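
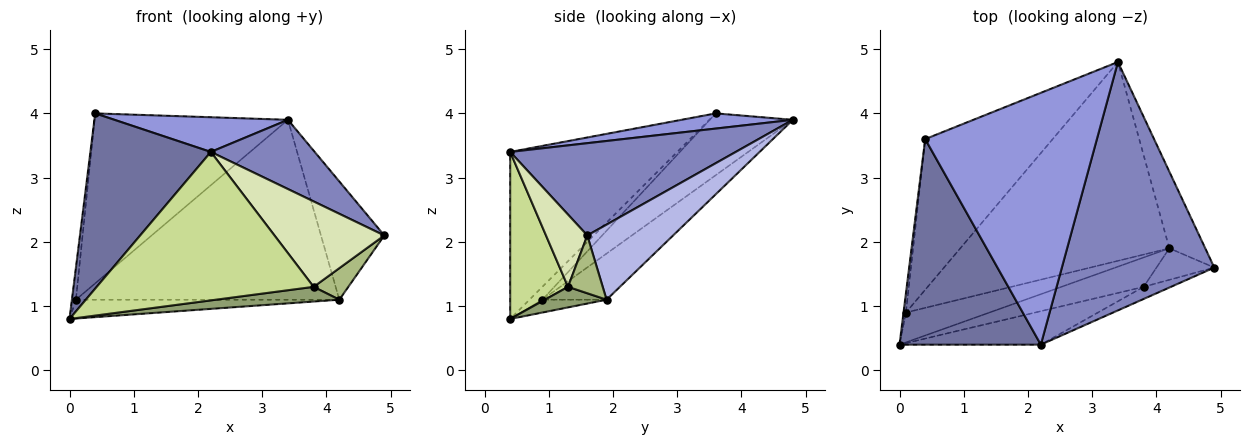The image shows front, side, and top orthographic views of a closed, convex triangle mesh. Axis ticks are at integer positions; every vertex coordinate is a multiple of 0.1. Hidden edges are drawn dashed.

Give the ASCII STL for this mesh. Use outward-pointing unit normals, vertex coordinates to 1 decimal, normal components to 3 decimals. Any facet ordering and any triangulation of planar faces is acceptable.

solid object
 facet normal -0.669 -0.482 0.566
  outer loop
   vertex 2.2 0.4 3.4
   vertex 0.4 3.6 4.0
   vertex 0.0 0.4 0.8
  endloop
 endfacet
 facet normal 0.504 -0.232 0.832
  outer loop
   vertex 2.2 0.4 3.4
   vertex 4.9 1.6 2.1
   vertex 3.4 4.8 3.9
  endloop
 endfacet
 facet normal 0.087 -0.136 0.987
  outer loop
   vertex 2.2 0.4 3.4
   vertex 3.4 4.8 3.9
   vertex 0.4 3.6 4.0
  endloop
 endfacet
 facet normal 0.751 0.554 -0.359
  outer loop
   vertex 4.2 1.9 1.1
   vertex 3.4 4.8 3.9
   vertex 4.9 1.6 2.1
  endloop
 endfacet
 facet normal 0.218 -0.436 -0.873
  outer loop
   vertex 3.8 1.3 1.3
   vertex 0.0 0.4 0.8
   vertex 4.2 1.9 1.1
  endloop
 endfacet
 facet normal 0.577 -0.577 -0.577
  outer loop
   vertex 3.8 1.3 1.3
   vertex 4.2 1.9 1.1
   vertex 4.9 1.6 2.1
  endloop
 endfacet
 facet normal 0.252 -0.944 -0.213
  outer loop
   vertex 3.8 1.3 1.3
   vertex 2.2 0.4 3.4
   vertex 0.0 0.4 0.8
  endloop
 endfacet
 facet normal 0.349 -0.928 -0.132
  outer loop
   vertex 3.8 1.3 1.3
   vertex 4.9 1.6 2.1
   vertex 2.2 0.4 3.4
  endloop
 endfacet
 facet normal -0.129 0.529 -0.839
  outer loop
   vertex 0.1 0.9 1.1
   vertex 4.2 1.9 1.1
   vertex 0.0 0.4 0.8
  endloop
 endfacet
 facet normal -0.161 0.662 -0.732
  outer loop
   vertex 0.1 0.9 1.1
   vertex 3.4 4.8 3.9
   vertex 4.2 1.9 1.1
  endloop
 endfacet
 facet normal -0.940 0.294 -0.176
  outer loop
   vertex 0.1 0.9 1.1
   vertex 0.0 0.4 0.8
   vertex 0.4 3.6 4.0
  endloop
 endfacet
 facet normal -0.306 0.712 -0.632
  outer loop
   vertex 0.1 0.9 1.1
   vertex 0.4 3.6 4.0
   vertex 3.4 4.8 3.9
  endloop
 endfacet
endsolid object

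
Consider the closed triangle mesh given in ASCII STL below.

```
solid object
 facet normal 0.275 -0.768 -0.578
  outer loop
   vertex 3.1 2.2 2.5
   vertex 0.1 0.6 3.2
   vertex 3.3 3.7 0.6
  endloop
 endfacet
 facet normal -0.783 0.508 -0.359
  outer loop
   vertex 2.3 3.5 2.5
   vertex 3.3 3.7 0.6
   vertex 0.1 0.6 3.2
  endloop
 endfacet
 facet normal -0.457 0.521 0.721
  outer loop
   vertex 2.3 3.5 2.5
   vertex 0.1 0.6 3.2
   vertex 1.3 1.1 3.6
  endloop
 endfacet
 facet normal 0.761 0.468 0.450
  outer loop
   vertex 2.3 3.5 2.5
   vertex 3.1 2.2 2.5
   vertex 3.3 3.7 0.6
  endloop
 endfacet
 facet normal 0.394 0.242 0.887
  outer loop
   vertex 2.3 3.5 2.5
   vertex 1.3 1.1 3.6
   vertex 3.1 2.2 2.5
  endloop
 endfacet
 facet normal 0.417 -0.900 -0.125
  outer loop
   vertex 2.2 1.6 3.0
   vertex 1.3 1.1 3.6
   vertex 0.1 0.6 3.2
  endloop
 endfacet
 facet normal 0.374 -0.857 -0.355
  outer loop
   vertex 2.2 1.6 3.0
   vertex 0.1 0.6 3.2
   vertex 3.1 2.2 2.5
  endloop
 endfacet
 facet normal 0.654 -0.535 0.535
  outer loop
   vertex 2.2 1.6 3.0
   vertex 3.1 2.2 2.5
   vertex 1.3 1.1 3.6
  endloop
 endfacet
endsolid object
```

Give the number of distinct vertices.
6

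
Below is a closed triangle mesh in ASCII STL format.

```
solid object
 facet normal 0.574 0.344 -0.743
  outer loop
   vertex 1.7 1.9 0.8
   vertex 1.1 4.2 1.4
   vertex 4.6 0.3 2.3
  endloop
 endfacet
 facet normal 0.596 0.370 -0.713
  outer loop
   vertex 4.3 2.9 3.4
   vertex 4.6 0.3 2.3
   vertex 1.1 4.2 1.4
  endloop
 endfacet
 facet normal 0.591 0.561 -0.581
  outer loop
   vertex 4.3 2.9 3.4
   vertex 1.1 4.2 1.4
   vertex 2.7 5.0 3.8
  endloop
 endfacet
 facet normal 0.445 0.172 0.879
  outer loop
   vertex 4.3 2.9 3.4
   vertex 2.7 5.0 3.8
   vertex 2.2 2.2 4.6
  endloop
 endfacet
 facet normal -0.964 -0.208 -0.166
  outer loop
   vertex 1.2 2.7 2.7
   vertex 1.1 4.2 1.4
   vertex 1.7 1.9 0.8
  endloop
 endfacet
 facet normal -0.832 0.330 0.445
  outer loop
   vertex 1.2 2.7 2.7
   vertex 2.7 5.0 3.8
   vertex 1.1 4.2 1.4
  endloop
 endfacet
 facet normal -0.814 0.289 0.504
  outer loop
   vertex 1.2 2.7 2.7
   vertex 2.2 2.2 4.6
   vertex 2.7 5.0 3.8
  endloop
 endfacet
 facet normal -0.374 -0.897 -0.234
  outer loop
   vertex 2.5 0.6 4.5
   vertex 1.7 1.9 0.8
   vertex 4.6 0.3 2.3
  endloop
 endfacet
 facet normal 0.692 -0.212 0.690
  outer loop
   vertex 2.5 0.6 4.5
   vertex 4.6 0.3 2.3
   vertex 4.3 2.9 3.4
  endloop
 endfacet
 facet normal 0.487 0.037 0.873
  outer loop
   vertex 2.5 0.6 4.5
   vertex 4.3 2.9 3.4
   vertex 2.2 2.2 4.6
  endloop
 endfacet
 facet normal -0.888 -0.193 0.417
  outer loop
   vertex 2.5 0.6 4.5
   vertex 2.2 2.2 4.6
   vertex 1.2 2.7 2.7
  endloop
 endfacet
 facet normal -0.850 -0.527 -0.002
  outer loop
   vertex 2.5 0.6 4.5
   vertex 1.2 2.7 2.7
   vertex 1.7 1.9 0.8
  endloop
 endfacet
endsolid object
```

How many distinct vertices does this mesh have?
8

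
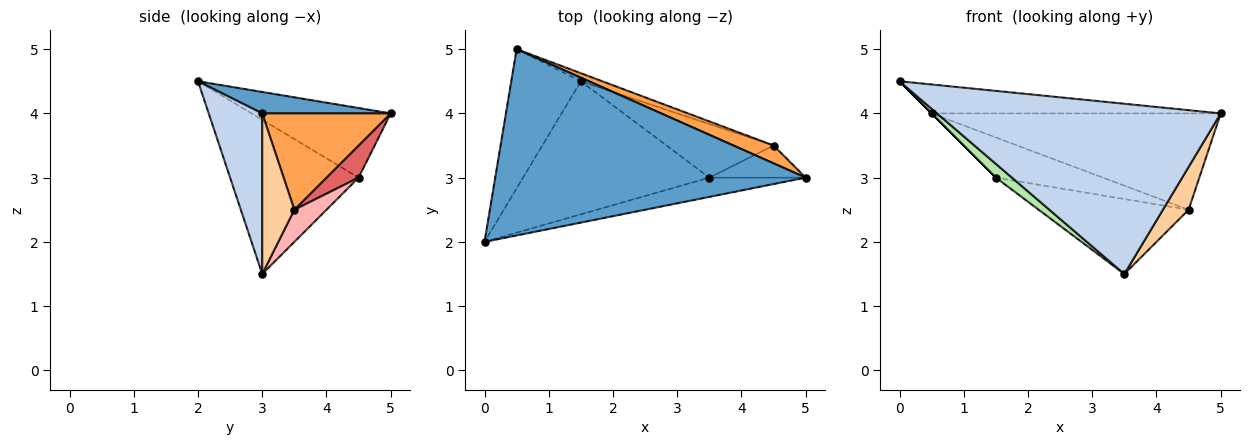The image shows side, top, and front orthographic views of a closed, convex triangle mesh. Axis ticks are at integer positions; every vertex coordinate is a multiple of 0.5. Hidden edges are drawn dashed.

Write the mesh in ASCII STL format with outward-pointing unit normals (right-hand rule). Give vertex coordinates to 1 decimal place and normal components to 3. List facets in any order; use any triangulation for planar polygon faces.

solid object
 facet normal 0.068 0.153 0.986
  outer loop
   vertex 0.5 5.0 4.0
   vertex 0.0 2.0 4.5
   vertex 5.0 3.0 4.0
  endloop
 endfacet
 facet normal 0.184 -0.977 -0.111
  outer loop
   vertex 3.5 3.0 1.5
   vertex 5.0 3.0 4.0
   vertex 0.0 2.0 4.5
  endloop
 endfacet
 facet normal 0.400 0.901 0.167
  outer loop
   vertex 4.5 3.5 2.5
   vertex 0.5 5.0 4.0
   vertex 5.0 3.0 4.0
  endloop
 endfacet
 facet normal 0.707 -0.566 -0.424
  outer loop
   vertex 4.5 3.5 2.5
   vertex 5.0 3.0 4.0
   vertex 3.5 3.0 1.5
  endloop
 endfacet
 facet normal -0.707 0.000 -0.707
  outer loop
   vertex 1.5 4.5 3.0
   vertex 0.0 2.0 4.5
   vertex 0.5 5.0 4.0
  endloop
 endfacet
 facet normal -0.636 -0.079 -0.768
  outer loop
   vertex 1.5 4.5 3.0
   vertex 3.5 3.0 1.5
   vertex 0.0 2.0 4.5
  endloop
 endfacet
 facet normal 0.282 0.941 -0.188
  outer loop
   vertex 1.5 4.5 3.0
   vertex 0.5 5.0 4.0
   vertex 4.5 3.5 2.5
  endloop
 endfacet
 facet normal 0.172 0.802 -0.573
  outer loop
   vertex 1.5 4.5 3.0
   vertex 4.5 3.5 2.5
   vertex 3.5 3.0 1.5
  endloop
 endfacet
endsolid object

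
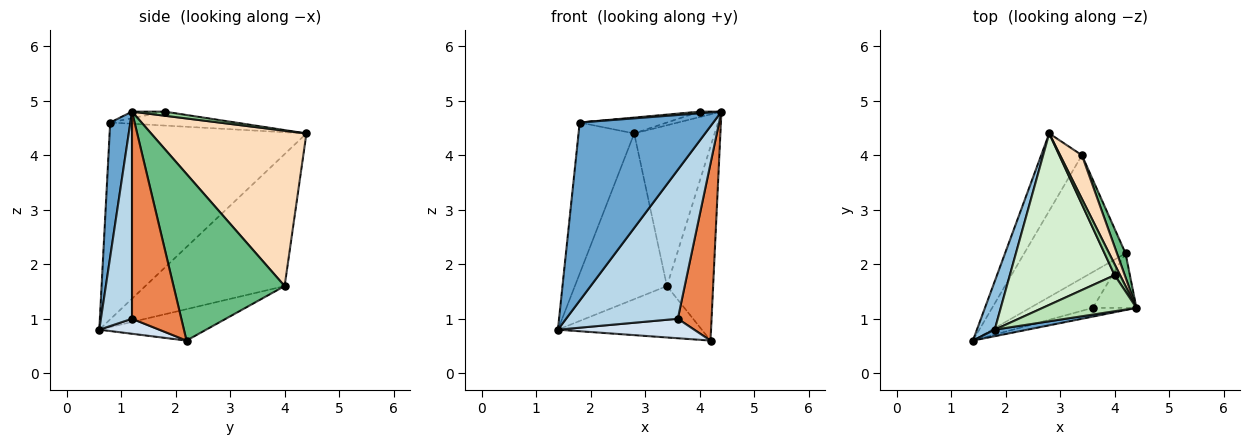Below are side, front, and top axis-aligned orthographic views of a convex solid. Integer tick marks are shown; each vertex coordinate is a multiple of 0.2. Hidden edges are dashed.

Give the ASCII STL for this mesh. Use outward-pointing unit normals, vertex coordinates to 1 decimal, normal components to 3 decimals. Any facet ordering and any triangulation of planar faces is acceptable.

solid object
 facet normal 0.149 -0.988 0.036
  outer loop
   vertex 1.8 0.8 4.6
   vertex 1.4 0.6 0.8
   vertex 4.4 1.2 4.8
  endloop
 endfacet
 facet normal -0.959 0.271 0.087
  outer loop
   vertex 1.8 0.8 4.6
   vertex 2.8 4.4 4.4
   vertex 1.4 0.6 0.8
  endloop
 endfacet
 facet normal 0.267 -0.962 -0.056
  outer loop
   vertex 3.6 1.2 1.0
   vertex 4.4 1.2 4.8
   vertex 1.4 0.6 0.8
  endloop
 endfacet
 facet normal 0.206 -0.467 -0.860
  outer loop
   vertex 3.6 1.2 1.0
   vertex 1.4 0.6 0.8
   vertex 4.2 2.2 0.6
  endloop
 endfacet
 facet normal 0.813 -0.556 -0.171
  outer loop
   vertex 3.6 1.2 1.0
   vertex 4.2 2.2 0.6
   vertex 4.4 1.2 4.8
  endloop
 endfacet
 facet normal -0.808 0.534 -0.249
  outer loop
   vertex 3.4 4.0 1.6
   vertex 1.4 0.6 0.8
   vertex 2.8 4.4 4.4
  endloop
 endfacet
 facet normal -0.275 0.371 -0.887
  outer loop
   vertex 3.4 4.0 1.6
   vertex 4.2 2.2 0.6
   vertex 1.4 0.6 0.8
  endloop
 endfacet
 facet normal 0.881 0.456 0.124
  outer loop
   vertex 3.4 4.0 1.6
   vertex 2.8 4.4 4.4
   vertex 4.4 1.2 4.8
  endloop
 endfacet
 facet normal 0.922 0.384 0.047
  outer loop
   vertex 3.4 4.0 1.6
   vertex 4.4 1.2 4.8
   vertex 4.2 2.2 0.6
  endloop
 endfacet
 facet normal 0.557 0.371 0.743
  outer loop
   vertex 4.0 1.8 4.8
   vertex 4.4 1.2 4.8
   vertex 2.8 4.4 4.4
  endloop
 endfacet
 facet normal -0.070 -0.046 0.997
  outer loop
   vertex 4.0 1.8 4.8
   vertex 1.8 0.8 4.6
   vertex 4.4 1.2 4.8
  endloop
 endfacet
 facet normal -0.131 0.091 0.987
  outer loop
   vertex 4.0 1.8 4.8
   vertex 2.8 4.4 4.4
   vertex 1.8 0.8 4.6
  endloop
 endfacet
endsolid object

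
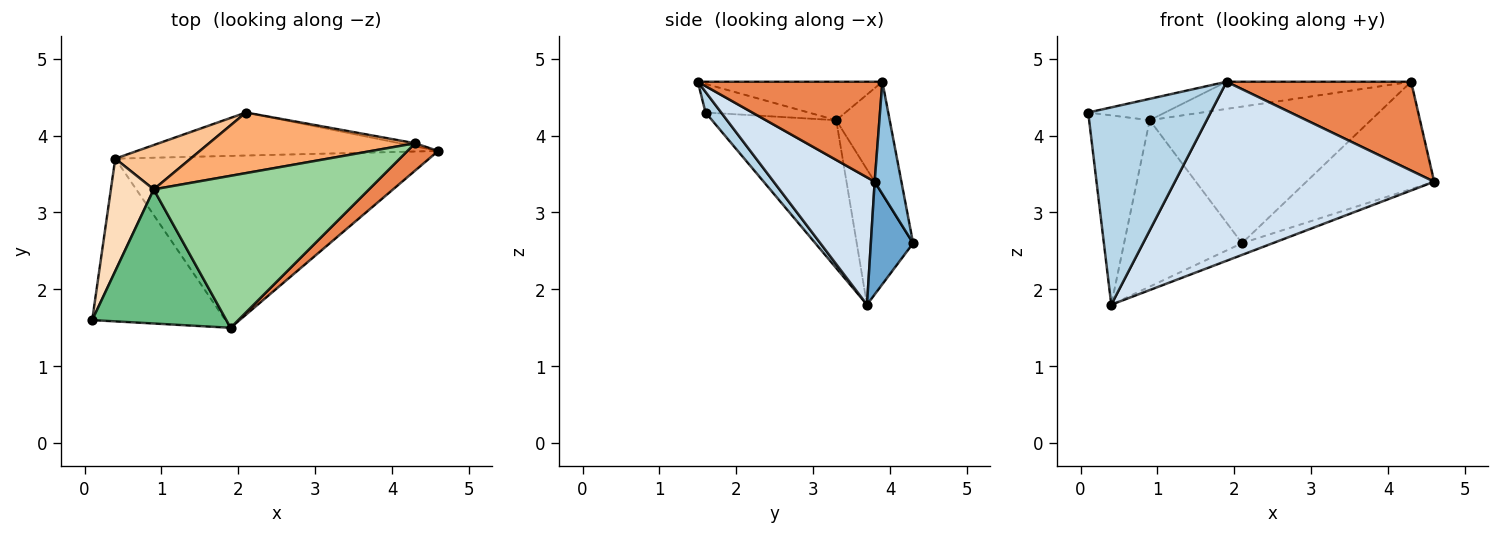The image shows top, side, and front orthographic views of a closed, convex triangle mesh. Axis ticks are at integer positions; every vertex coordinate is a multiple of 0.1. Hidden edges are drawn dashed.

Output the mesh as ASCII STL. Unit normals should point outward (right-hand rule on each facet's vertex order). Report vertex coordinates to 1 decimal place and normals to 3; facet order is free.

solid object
 facet normal 0.340 0.247 -0.907
  outer loop
   vertex 2.1 4.3 2.6
   vertex 4.6 3.8 3.4
   vertex 0.4 3.7 1.8
  endloop
 endfacet
 facet normal 0.205 0.978 -0.028
  outer loop
   vertex 4.3 3.9 4.7
   vertex 4.6 3.8 3.4
   vertex 2.1 4.3 2.6
  endloop
 endfacet
 facet normal 0.098 -0.768 -0.633
  outer loop
   vertex 1.9 1.5 4.7
   vertex 0.1 1.6 4.3
   vertex 0.4 3.7 1.8
  endloop
 endfacet
 facet normal 0.271 -0.694 -0.667
  outer loop
   vertex 1.9 1.5 4.7
   vertex 0.4 3.7 1.8
   vertex 4.6 3.8 3.4
  endloop
 endfacet
 facet normal 0.691 -0.691 0.213
  outer loop
   vertex 1.9 1.5 4.7
   vertex 4.6 3.8 3.4
   vertex 4.3 3.9 4.7
  endloop
 endfacet
 facet normal -0.216 0.893 0.396
  outer loop
   vertex 0.9 3.3 4.2
   vertex 4.3 3.9 4.7
   vertex 2.1 4.3 2.6
  endloop
 endfacet
 facet normal -0.420 0.877 0.234
  outer loop
   vertex 0.9 3.3 4.2
   vertex 2.1 4.3 2.6
   vertex 0.4 3.7 1.8
  endloop
 endfacet
 facet normal -0.870 0.424 0.252
  outer loop
   vertex 0.9 3.3 4.2
   vertex 0.4 3.7 1.8
   vertex 0.1 1.6 4.3
  endloop
 endfacet
 facet normal -0.206 0.154 0.966
  outer loop
   vertex 0.9 3.3 4.2
   vertex 0.1 1.6 4.3
   vertex 1.9 1.5 4.7
  endloop
 endfacet
 facet normal -0.173 0.173 0.970
  outer loop
   vertex 0.9 3.3 4.2
   vertex 1.9 1.5 4.7
   vertex 4.3 3.9 4.7
  endloop
 endfacet
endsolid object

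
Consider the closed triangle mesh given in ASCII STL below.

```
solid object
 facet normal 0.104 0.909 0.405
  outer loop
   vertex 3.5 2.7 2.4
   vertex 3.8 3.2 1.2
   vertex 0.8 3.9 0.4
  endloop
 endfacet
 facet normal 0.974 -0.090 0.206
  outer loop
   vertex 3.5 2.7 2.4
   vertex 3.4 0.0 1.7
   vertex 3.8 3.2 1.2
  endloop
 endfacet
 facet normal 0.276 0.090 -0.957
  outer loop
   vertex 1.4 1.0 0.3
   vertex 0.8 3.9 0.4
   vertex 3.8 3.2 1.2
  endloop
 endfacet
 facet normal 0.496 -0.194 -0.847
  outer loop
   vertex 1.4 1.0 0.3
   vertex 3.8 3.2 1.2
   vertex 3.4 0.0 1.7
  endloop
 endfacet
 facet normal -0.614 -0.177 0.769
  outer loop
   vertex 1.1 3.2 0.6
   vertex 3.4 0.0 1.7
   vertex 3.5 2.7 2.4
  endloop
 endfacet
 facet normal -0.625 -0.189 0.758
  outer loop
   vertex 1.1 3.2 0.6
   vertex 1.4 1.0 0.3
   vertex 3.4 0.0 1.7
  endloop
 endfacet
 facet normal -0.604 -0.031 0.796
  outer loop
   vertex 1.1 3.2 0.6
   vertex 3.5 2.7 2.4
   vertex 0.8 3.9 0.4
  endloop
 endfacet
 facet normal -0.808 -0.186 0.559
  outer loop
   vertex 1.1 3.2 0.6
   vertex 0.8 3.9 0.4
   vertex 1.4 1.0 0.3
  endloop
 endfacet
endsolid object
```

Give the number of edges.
12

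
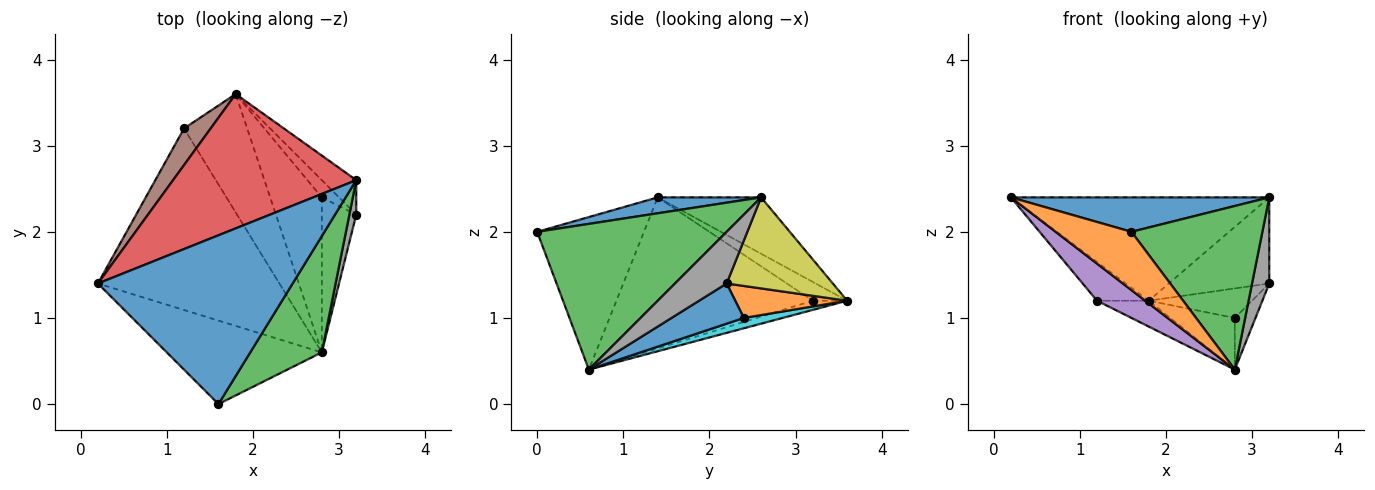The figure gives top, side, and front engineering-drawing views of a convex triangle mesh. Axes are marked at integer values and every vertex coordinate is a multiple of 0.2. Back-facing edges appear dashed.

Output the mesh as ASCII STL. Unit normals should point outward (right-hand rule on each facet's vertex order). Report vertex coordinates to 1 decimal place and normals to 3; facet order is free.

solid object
 facet normal 0.080 -0.199 0.977
  outer loop
   vertex 1.6 0.0 2.0
   vertex 3.2 2.6 2.4
   vertex 0.2 1.4 2.4
  endloop
 endfacet
 facet normal -0.628 -0.446 -0.638
  outer loop
   vertex 2.8 0.6 0.4
   vertex 1.6 0.0 2.0
   vertex 0.2 1.4 2.4
  endloop
 endfacet
 facet normal 0.763 -0.527 0.374
  outer loop
   vertex 2.8 0.6 0.4
   vertex 3.2 2.6 2.4
   vertex 1.6 0.0 2.0
  endloop
 endfacet
 facet normal -0.237 0.592 0.770
  outer loop
   vertex 1.8 3.6 1.2
   vertex 0.2 1.4 2.4
   vertex 3.2 2.6 2.4
  endloop
 endfacet
 facet normal -0.632 -0.155 -0.759
  outer loop
   vertex 1.2 3.2 1.2
   vertex 2.8 0.6 0.4
   vertex 0.2 1.4 2.4
  endloop
 endfacet
 facet normal -0.436 0.654 0.618
  outer loop
   vertex 1.2 3.2 1.2
   vertex 0.2 1.4 2.4
   vertex 1.8 3.6 1.2
  endloop
 endfacet
 facet normal -0.141 0.211 -0.967
  outer loop
   vertex 1.2 3.2 1.2
   vertex 1.8 3.6 1.2
   vertex 2.8 0.6 0.4
  endloop
 endfacet
 facet normal 0.941 -0.314 0.125
  outer loop
   vertex 3.2 2.2 1.4
   vertex 3.2 2.6 2.4
   vertex 2.8 0.6 0.4
  endloop
 endfacet
 facet normal 0.700 0.663 -0.265
  outer loop
   vertex 3.2 2.2 1.4
   vertex 1.8 3.6 1.2
   vertex 3.2 2.6 2.4
  endloop
 endfacet
 facet normal 0.186 0.311 -0.932
  outer loop
   vertex 2.8 2.4 1.0
   vertex 2.8 0.6 0.4
   vertex 1.8 3.6 1.2
  endloop
 endfacet
 facet normal 0.742 0.212 -0.636
  outer loop
   vertex 2.8 2.4 1.0
   vertex 3.2 2.2 1.4
   vertex 2.8 0.6 0.4
  endloop
 endfacet
 facet normal 0.683 0.631 -0.368
  outer loop
   vertex 2.8 2.4 1.0
   vertex 1.8 3.6 1.2
   vertex 3.2 2.2 1.4
  endloop
 endfacet
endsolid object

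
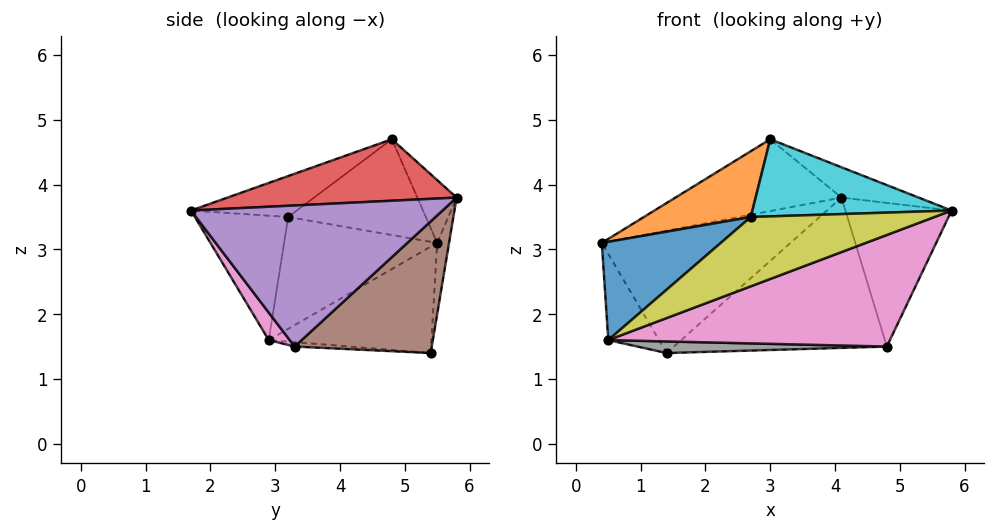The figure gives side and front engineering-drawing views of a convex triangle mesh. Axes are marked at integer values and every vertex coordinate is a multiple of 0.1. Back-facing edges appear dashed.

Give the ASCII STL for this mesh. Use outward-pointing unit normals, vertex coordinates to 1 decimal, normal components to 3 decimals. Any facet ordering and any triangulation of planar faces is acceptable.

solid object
 facet normal -0.063 0.993 -0.095
  outer loop
   vertex 1.4 5.4 1.4
   vertex 0.4 5.5 3.1
   vertex 4.1 5.8 3.8
  endloop
 endfacet
 facet normal -0.826 0.257 -0.501
  outer loop
   vertex 0.5 2.9 1.6
   vertex 0.4 5.5 3.1
   vertex 1.4 5.4 1.4
  endloop
 endfacet
 facet normal -0.180 0.760 0.625
  outer loop
   vertex 3.0 4.8 4.7
   vertex 4.1 5.8 3.8
   vertex 0.4 5.5 3.1
  endloop
 endfacet
 facet normal 0.523 0.176 0.834
  outer loop
   vertex 3.0 4.8 4.7
   vertex 5.8 1.7 3.6
   vertex 4.1 5.8 3.8
  endloop
 endfacet
 facet normal 0.912 0.385 -0.141
  outer loop
   vertex 4.8 3.3 1.5
   vertex 4.1 5.8 3.8
   vertex 5.8 1.7 3.6
  endloop
 endfacet
 facet normal 0.433 0.673 -0.600
  outer loop
   vertex 4.8 3.3 1.5
   vertex 1.4 5.4 1.4
   vertex 4.1 5.8 3.8
  endloop
 endfacet
 facet normal 0.058 -0.781 -0.622
  outer loop
   vertex 4.8 3.3 1.5
   vertex 5.8 1.7 3.6
   vertex 0.5 2.9 1.6
  endloop
 endfacet
 facet normal -0.016 -0.074 -0.997
  outer loop
   vertex 4.8 3.3 1.5
   vertex 0.5 2.9 1.6
   vertex 1.4 5.4 1.4
  endloop
 endfacet
 facet normal -0.377 -0.742 0.554
  outer loop
   vertex 2.7 3.2 3.5
   vertex 0.5 2.9 1.6
   vertex 5.8 1.7 3.6
  endloop
 endfacet
 facet normal -0.287 -0.540 0.791
  outer loop
   vertex 2.7 3.2 3.5
   vertex 5.8 1.7 3.6
   vertex 3.0 4.8 4.7
  endloop
 endfacet
 facet normal -0.555 -0.432 0.711
  outer loop
   vertex 2.7 3.2 3.5
   vertex 0.4 5.5 3.1
   vertex 0.5 2.9 1.6
  endloop
 endfacet
 facet normal -0.554 -0.430 0.712
  outer loop
   vertex 2.7 3.2 3.5
   vertex 3.0 4.8 4.7
   vertex 0.4 5.5 3.1
  endloop
 endfacet
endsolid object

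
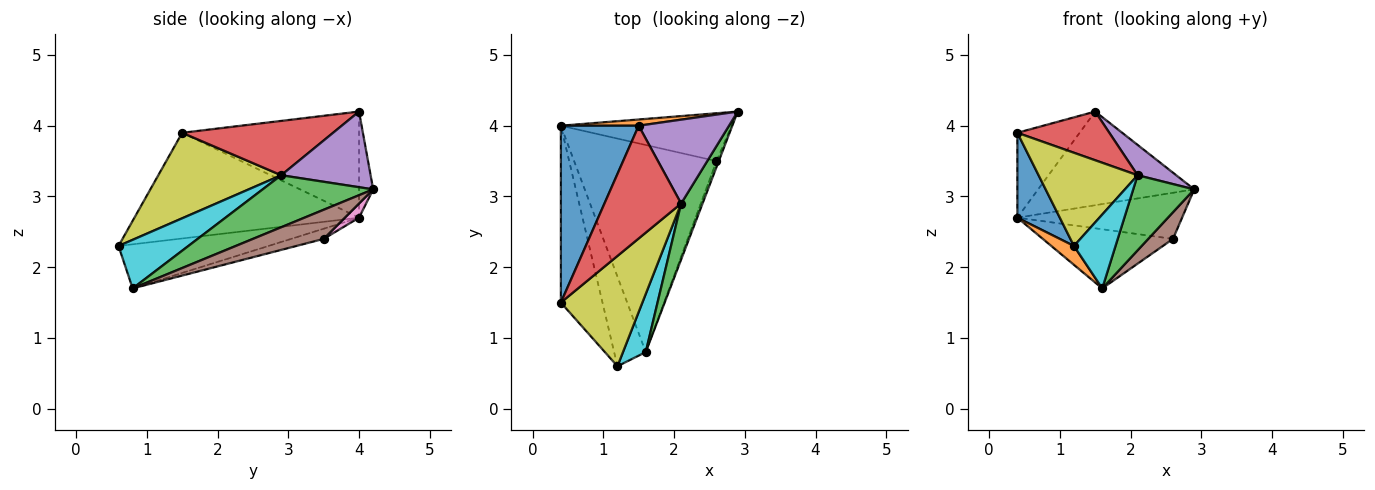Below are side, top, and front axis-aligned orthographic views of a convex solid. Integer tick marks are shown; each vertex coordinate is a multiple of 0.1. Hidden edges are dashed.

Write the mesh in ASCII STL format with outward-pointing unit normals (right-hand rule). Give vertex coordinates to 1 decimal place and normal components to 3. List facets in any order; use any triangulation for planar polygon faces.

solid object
 facet normal -0.776 0.273 0.569
  outer loop
   vertex 0.4 4.0 2.7
   vertex 0.4 1.5 3.9
   vertex 1.5 4.0 4.2
  endloop
 endfacet
 facet normal -0.090 0.994 0.066
  outer loop
   vertex 0.4 4.0 2.7
   vertex 1.5 4.0 4.2
   vertex 2.9 4.2 3.1
  endloop
 endfacet
 facet normal 0.824 -0.455 0.339
  outer loop
   vertex 2.1 2.9 3.3
   vertex 1.6 0.8 1.7
   vertex 2.9 4.2 3.1
  endloop
 endfacet
 facet normal 0.545 -0.332 0.770
  outer loop
   vertex 2.1 2.9 3.3
   vertex 1.5 4.0 4.2
   vertex 0.4 1.5 3.9
  endloop
 endfacet
 facet normal 0.619 -0.267 0.739
  outer loop
   vertex 2.1 2.9 3.3
   vertex 2.9 4.2 3.1
   vertex 1.5 4.0 4.2
  endloop
 endfacet
 facet normal 0.941 -0.329 -0.074
  outer loop
   vertex 2.6 3.5 2.4
   vertex 2.9 4.2 3.1
   vertex 1.6 0.8 1.7
  endloop
 endfacet
 facet normal 0.060 0.693 -0.718
  outer loop
   vertex 2.6 3.5 2.4
   vertex 0.4 4.0 2.7
   vertex 2.9 4.2 3.1
  endloop
 endfacet
 facet normal -0.069 0.274 -0.959
  outer loop
   vertex 2.6 3.5 2.4
   vertex 1.6 0.8 1.7
   vertex 0.4 4.0 2.7
  endloop
 endfacet
 facet normal 0.625 -0.504 0.596
  outer loop
   vertex 1.2 0.6 2.3
   vertex 2.1 2.9 3.3
   vertex 0.4 1.5 3.9
  endloop
 endfacet
 facet normal 0.797 -0.474 0.373
  outer loop
   vertex 1.2 0.6 2.3
   vertex 1.6 0.8 1.7
   vertex 2.1 2.9 3.3
  endloop
 endfacet
 facet normal -0.916 -0.173 -0.361
  outer loop
   vertex 1.2 0.6 2.3
   vertex 0.4 1.5 3.9
   vertex 0.4 4.0 2.7
  endloop
 endfacet
 facet normal -0.807 -0.122 -0.578
  outer loop
   vertex 1.2 0.6 2.3
   vertex 0.4 4.0 2.7
   vertex 1.6 0.8 1.7
  endloop
 endfacet
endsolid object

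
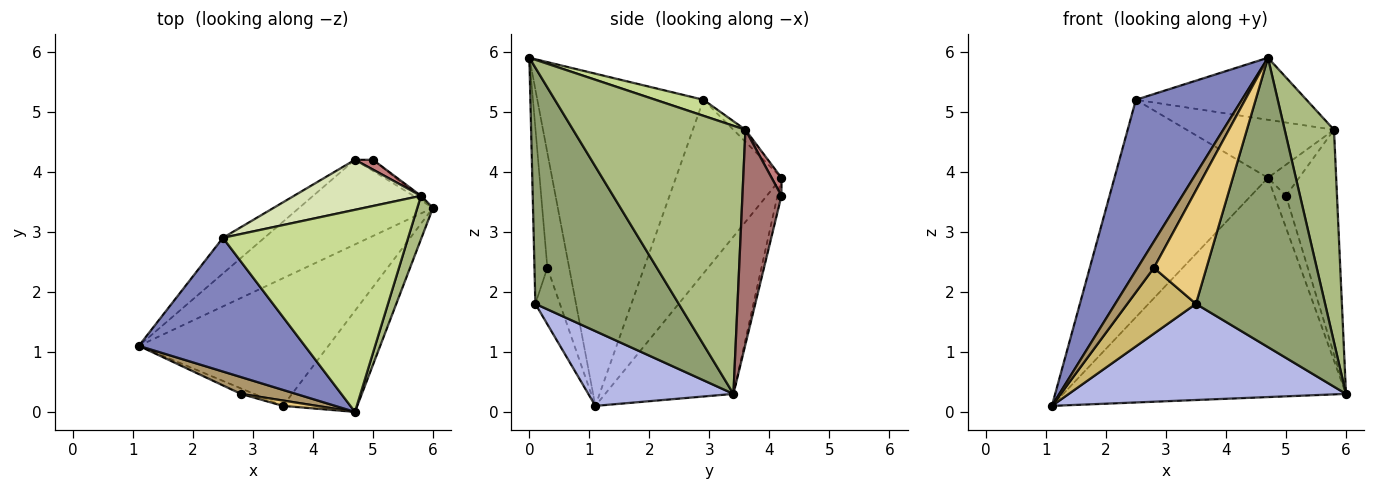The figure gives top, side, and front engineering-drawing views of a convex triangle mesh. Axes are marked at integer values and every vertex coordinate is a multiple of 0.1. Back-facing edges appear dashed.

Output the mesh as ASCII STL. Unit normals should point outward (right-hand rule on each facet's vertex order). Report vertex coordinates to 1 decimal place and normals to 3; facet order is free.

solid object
 facet normal -0.390 0.859 -0.332
  outer loop
   vertex 4.7 4.2 3.9
   vertex 6.0 3.4 0.3
   vertex 1.1 1.1 0.1
  endloop
 endfacet
 facet normal -0.777 -0.496 0.388
  outer loop
   vertex 2.5 2.9 5.2
   vertex 1.1 1.1 0.1
   vertex 4.7 0.0 5.9
  endloop
 endfacet
 facet normal -0.562 0.816 -0.134
  outer loop
   vertex 2.5 2.9 5.2
   vertex 4.7 4.2 3.9
   vertex 1.1 1.1 0.1
  endloop
 endfacet
 facet normal 0.300 -0.574 -0.762
  outer loop
   vertex 3.5 0.1 1.8
   vertex 1.1 1.1 0.1
   vertex 6.0 3.4 0.3
  endloop
 endfacet
 facet normal 0.724 -0.652 -0.228
  outer loop
   vertex 3.5 0.1 1.8
   vertex 6.0 3.4 0.3
   vertex 4.7 0.0 5.9
  endloop
 endfacet
 facet normal 0.960 -0.275 0.056
  outer loop
   vertex 5.8 3.6 4.7
   vertex 4.7 0.0 5.9
   vertex 6.0 3.4 0.3
  endloop
 endfacet
 facet normal 0.082 0.292 0.953
  outer loop
   vertex 5.8 3.6 4.7
   vertex 2.5 2.9 5.2
   vertex 4.7 0.0 5.9
  endloop
 endfacet
 facet normal -0.062 0.756 0.652
  outer loop
   vertex 5.8 3.6 4.7
   vertex 4.7 4.2 3.9
   vertex 2.5 2.9 5.2
  endloop
 endfacet
 facet normal -0.747 -0.560 0.358
  outer loop
   vertex 2.8 0.3 2.4
   vertex 4.7 0.0 5.9
   vertex 1.1 1.1 0.1
  endloop
 endfacet
 facet normal -0.336 -0.939 -0.079
  outer loop
   vertex 2.8 0.3 2.4
   vertex 1.1 1.1 0.1
   vertex 3.5 0.1 1.8
  endloop
 endfacet
 facet normal -0.238 -0.970 0.046
  outer loop
   vertex 2.8 0.3 2.4
   vertex 3.5 0.1 1.8
   vertex 4.7 0.0 5.9
  endloop
 endfacet
 facet normal -0.312 0.897 -0.312
  outer loop
   vertex 5.0 4.2 3.6
   vertex 6.0 3.4 0.3
   vertex 4.7 4.2 3.9
  endloop
 endfacet
 facet normal 0.607 0.794 -0.008
  outer loop
   vertex 5.0 4.2 3.6
   vertex 5.8 3.6 4.7
   vertex 6.0 3.4 0.3
  endloop
 endfacet
 facet normal 0.288 0.913 0.288
  outer loop
   vertex 5.0 4.2 3.6
   vertex 4.7 4.2 3.9
   vertex 5.8 3.6 4.7
  endloop
 endfacet
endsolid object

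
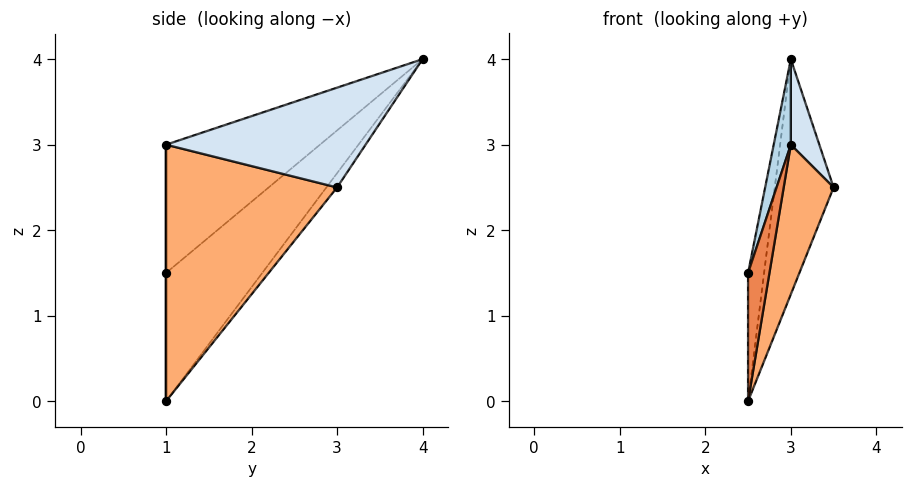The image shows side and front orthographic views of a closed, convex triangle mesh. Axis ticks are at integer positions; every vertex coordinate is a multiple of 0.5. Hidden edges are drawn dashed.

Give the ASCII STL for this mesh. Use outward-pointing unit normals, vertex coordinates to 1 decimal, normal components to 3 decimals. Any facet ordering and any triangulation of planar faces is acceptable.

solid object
 facet normal -0.986 0.164 0.000
  outer loop
   vertex 2.5 1.0 0.0
   vertex 2.5 1.0 1.5
   vertex 3.0 4.0 4.0
  endloop
 endfacet
 facet normal -0.145 0.800 -0.582
  outer loop
   vertex 2.5 1.0 0.0
   vertex 3.0 4.0 4.0
   vertex 3.5 3.0 2.5
  endloop
 endfacet
 facet normal -0.943 -0.105 0.314
  outer loop
   vertex 3.0 1.0 3.0
   vertex 3.0 4.0 4.0
   vertex 2.5 1.0 1.5
  endloop
 endfacet
 facet normal 0.911 -0.130 0.391
  outer loop
   vertex 3.0 1.0 3.0
   vertex 3.5 3.0 2.5
   vertex 3.0 4.0 4.0
  endloop
 endfacet
 facet normal 0.000 -1.000 0.000
  outer loop
   vertex 3.0 1.0 3.0
   vertex 2.5 1.0 1.5
   vertex 2.5 1.0 0.0
  endloop
 endfacet
 facet normal 0.948 -0.276 -0.158
  outer loop
   vertex 3.0 1.0 3.0
   vertex 2.5 1.0 0.0
   vertex 3.5 3.0 2.5
  endloop
 endfacet
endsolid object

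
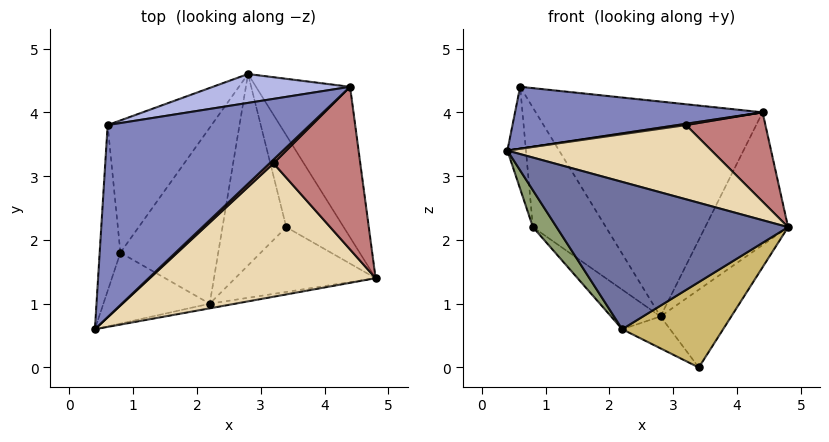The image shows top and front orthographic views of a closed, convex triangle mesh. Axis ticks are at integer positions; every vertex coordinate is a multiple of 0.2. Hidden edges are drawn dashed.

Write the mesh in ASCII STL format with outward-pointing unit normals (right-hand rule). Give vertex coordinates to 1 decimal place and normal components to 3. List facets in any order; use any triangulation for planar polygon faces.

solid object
 facet normal 0.171 -0.985 -0.031
  outer loop
   vertex 2.2 1.0 0.6
   vertex 4.8 1.4 2.2
   vertex 0.4 0.6 3.4
  endloop
 endfacet
 facet normal 0.147 -0.303 0.941
  outer loop
   vertex 4.4 4.4 4.0
   vertex 0.6 3.8 4.4
   vertex 0.4 0.6 3.4
  endloop
 endfacet
 facet normal 0.845 0.353 -0.401
  outer loop
   vertex 4.4 4.4 4.0
   vertex 4.8 1.4 2.2
   vertex 2.8 4.6 0.8
  endloop
 endfacet
 facet normal -0.141 0.981 0.132
  outer loop
   vertex 4.4 4.4 4.0
   vertex 2.8 4.6 0.8
   vertex 0.6 3.8 4.4
  endloop
 endfacet
 facet normal -0.787 -0.284 -0.547
  outer loop
   vertex 0.8 1.8 2.2
   vertex 2.2 1.0 0.6
   vertex 0.4 0.6 3.4
  endloop
 endfacet
 facet normal -0.703 0.156 -0.693
  outer loop
   vertex 0.8 1.8 2.2
   vertex 2.8 4.6 0.8
   vertex 2.2 1.0 0.6
  endloop
 endfacet
 facet normal -0.972 0.123 -0.201
  outer loop
   vertex 0.8 1.8 2.2
   vertex 0.4 0.6 3.4
   vertex 0.6 3.8 4.4
  endloop
 endfacet
 facet normal -0.825 0.379 -0.420
  outer loop
   vertex 0.8 1.8 2.2
   vertex 0.6 3.8 4.4
   vertex 2.8 4.6 0.8
  endloop
 endfacet
 facet normal 0.843 0.348 -0.410
  outer loop
   vertex 3.4 2.2 0.0
   vertex 2.8 4.6 0.8
   vertex 4.8 1.4 2.2
  endloop
 endfacet
 facet normal 0.443 -0.714 -0.542
  outer loop
   vertex 3.4 2.2 0.0
   vertex 4.8 1.4 2.2
   vertex 2.2 1.0 0.6
  endloop
 endfacet
 facet normal -0.549 0.137 -0.824
  outer loop
   vertex 3.4 2.2 0.0
   vertex 2.2 1.0 0.6
   vertex 2.8 4.6 0.8
  endloop
 endfacet
 facet normal 0.311 -0.462 0.831
  outer loop
   vertex 3.2 3.2 3.8
   vertex 0.4 0.6 3.4
   vertex 4.8 1.4 2.2
  endloop
 endfacet
 facet normal 0.156 -0.312 0.937
  outer loop
   vertex 3.2 3.2 3.8
   vertex 4.4 4.4 4.0
   vertex 0.4 0.6 3.4
  endloop
 endfacet
 facet normal 0.318 -0.456 0.831
  outer loop
   vertex 3.2 3.2 3.8
   vertex 4.8 1.4 2.2
   vertex 4.4 4.4 4.0
  endloop
 endfacet
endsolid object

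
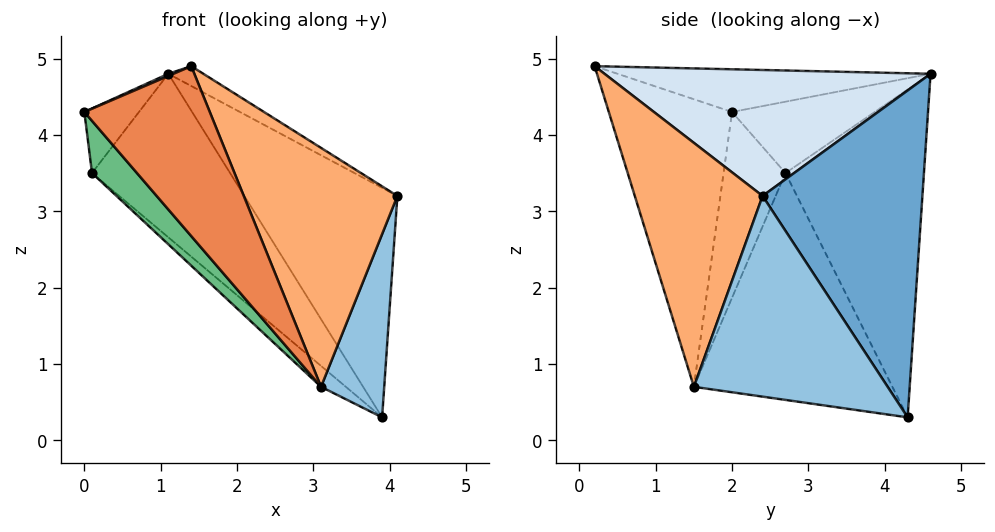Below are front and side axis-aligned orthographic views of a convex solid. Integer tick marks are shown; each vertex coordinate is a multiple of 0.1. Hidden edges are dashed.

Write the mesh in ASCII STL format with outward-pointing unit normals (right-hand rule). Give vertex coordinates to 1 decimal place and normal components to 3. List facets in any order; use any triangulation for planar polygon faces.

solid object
 facet normal 0.670 0.641 0.374
  outer loop
   vertex 3.9 4.3 0.3
   vertex 1.1 4.6 4.8
   vertex 4.1 2.4 3.2
  endloop
 endfacet
 facet normal 0.918 -0.299 -0.259
  outer loop
   vertex 3.1 1.5 0.7
   vertex 3.9 4.3 0.3
   vertex 4.1 2.4 3.2
  endloop
 endfacet
 facet normal -0.401 -0.007 0.916
  outer loop
   vertex 1.4 0.2 4.9
   vertex 1.1 4.6 4.8
   vertex 0.0 2.0 4.3
  endloop
 endfacet
 facet normal 0.500 0.054 0.864
  outer loop
   vertex 1.4 0.2 4.9
   vertex 4.1 2.4 3.2
   vertex 1.1 4.6 4.8
  endloop
 endfacet
 facet normal -0.626 -0.637 -0.450
  outer loop
   vertex 1.4 0.2 4.9
   vertex 0.0 2.0 4.3
   vertex 3.1 1.5 0.7
  endloop
 endfacet
 facet normal 0.639 -0.769 0.021
  outer loop
   vertex 1.4 0.2 4.9
   vertex 3.1 1.5 0.7
   vertex 4.1 2.4 3.2
  endloop
 endfacet
 facet normal -0.916 0.351 0.192
  outer loop
   vertex 0.1 2.7 3.5
   vertex 0.0 2.0 4.3
   vertex 1.1 4.6 4.8
  endloop
 endfacet
 facet normal -0.636 0.635 -0.438
  outer loop
   vertex 0.1 2.7 3.5
   vertex 1.1 4.6 4.8
   vertex 3.9 4.3 0.3
  endloop
 endfacet
 facet normal -0.689 -0.500 -0.524
  outer loop
   vertex 0.1 2.7 3.5
   vertex 3.1 1.5 0.7
   vertex 0.0 2.0 4.3
  endloop
 endfacet
 facet normal -0.662 0.083 -0.745
  outer loop
   vertex 0.1 2.7 3.5
   vertex 3.9 4.3 0.3
   vertex 3.1 1.5 0.7
  endloop
 endfacet
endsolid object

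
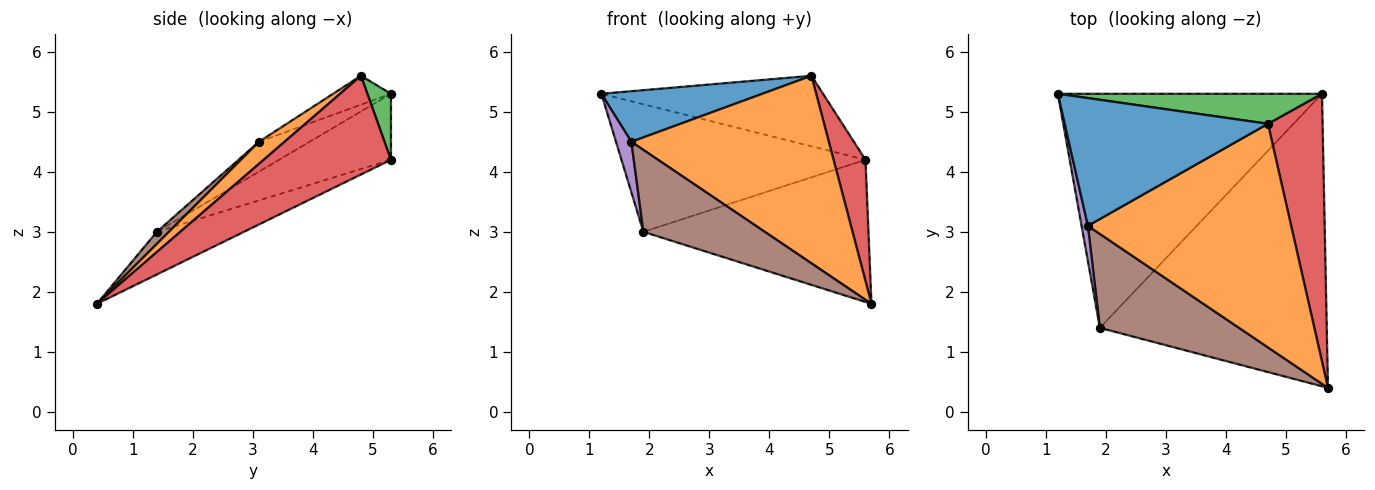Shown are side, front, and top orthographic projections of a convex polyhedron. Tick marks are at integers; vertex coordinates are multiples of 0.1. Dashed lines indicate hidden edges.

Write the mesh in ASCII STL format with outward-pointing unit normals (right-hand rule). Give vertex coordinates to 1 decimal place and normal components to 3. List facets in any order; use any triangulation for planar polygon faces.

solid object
 facet normal -0.131 -0.365 0.922
  outer loop
   vertex 1.7 3.1 4.5
   vertex 4.7 4.8 5.6
   vertex 1.2 5.3 5.3
  endloop
 endfacet
 facet normal 0.083 -0.640 0.763
  outer loop
   vertex 1.7 3.1 4.5
   vertex 5.7 0.4 1.8
   vertex 4.7 4.8 5.6
  endloop
 endfacet
 facet normal 0.097 0.916 0.390
  outer loop
   vertex 5.6 5.3 4.2
   vertex 1.2 5.3 5.3
   vertex 4.7 4.8 5.6
  endloop
 endfacet
 facet normal 0.855 -0.214 0.473
  outer loop
   vertex 5.6 5.3 4.2
   vertex 4.7 4.8 5.6
   vertex 5.7 0.4 1.8
  endloop
 endfacet
 facet normal -0.938 -0.285 0.198
  outer loop
   vertex 1.9 1.4 3.0
   vertex 1.7 3.1 4.5
   vertex 1.2 5.3 5.3
  endloop
 endfacet
 facet normal 0.065 -0.656 0.752
  outer loop
   vertex 1.9 1.4 3.0
   vertex 5.7 0.4 1.8
   vertex 1.7 3.1 4.5
  endloop
 endfacet
 facet normal -0.214 0.467 -0.858
  outer loop
   vertex 1.9 1.4 3.0
   vertex 1.2 5.3 5.3
   vertex 5.6 5.3 4.2
  endloop
 endfacet
 facet normal -0.167 0.431 -0.887
  outer loop
   vertex 1.9 1.4 3.0
   vertex 5.6 5.3 4.2
   vertex 5.7 0.4 1.8
  endloop
 endfacet
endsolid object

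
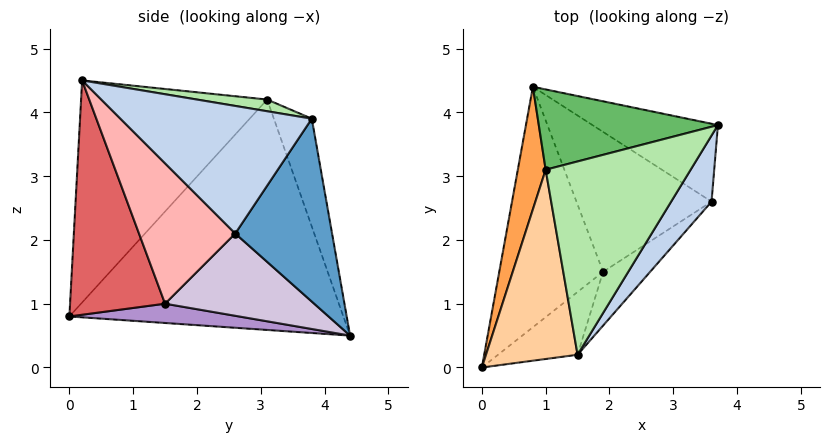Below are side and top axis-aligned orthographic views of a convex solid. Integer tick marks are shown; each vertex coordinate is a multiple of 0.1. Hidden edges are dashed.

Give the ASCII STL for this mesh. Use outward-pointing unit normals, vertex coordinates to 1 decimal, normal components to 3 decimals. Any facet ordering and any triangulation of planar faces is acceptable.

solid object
 facet normal 0.650 0.615 -0.446
  outer loop
   vertex 3.6 2.6 2.1
   vertex 0.8 4.4 0.5
   vertex 3.7 3.8 3.9
  endloop
 endfacet
 facet normal 0.842 -0.470 0.266
  outer loop
   vertex 3.6 2.6 2.1
   vertex 3.7 3.8 3.9
   vertex 1.5 0.2 4.5
  endloop
 endfacet
 facet normal -0.976 0.185 0.118
  outer loop
   vertex 1.0 3.1 4.2
   vertex 0.8 4.4 0.5
   vertex 0.0 0.0 0.8
  endloop
 endfacet
 facet normal -0.918 -0.119 0.379
  outer loop
   vertex 1.0 3.1 4.2
   vertex 0.0 0.0 0.8
   vertex 1.5 0.2 4.5
  endloop
 endfacet
 facet normal -0.202 0.921 0.334
  outer loop
   vertex 1.0 3.1 4.2
   vertex 3.7 3.8 3.9
   vertex 0.8 4.4 0.5
  endloop
 endfacet
 facet normal 0.080 0.116 0.990
  outer loop
   vertex 1.0 3.1 4.2
   vertex 1.5 0.2 4.5
   vertex 3.7 3.8 3.9
  endloop
 endfacet
 facet normal 0.619 -0.756 -0.210
  outer loop
   vertex 1.9 1.5 1.0
   vertex 1.5 0.2 4.5
   vertex 0.0 0.0 0.8
  endloop
 endfacet
 facet normal 0.623 -0.754 -0.209
  outer loop
   vertex 1.9 1.5 1.0
   vertex 3.6 2.6 2.1
   vertex 1.5 0.2 4.5
  endloop
 endfacet
 facet normal 0.182 -0.100 -0.978
  outer loop
   vertex 1.9 1.5 1.0
   vertex 0.0 0.0 0.8
   vertex 0.8 4.4 0.5
  endloop
 endfacet
 facet normal 0.520 0.050 -0.853
  outer loop
   vertex 1.9 1.5 1.0
   vertex 0.8 4.4 0.5
   vertex 3.6 2.6 2.1
  endloop
 endfacet
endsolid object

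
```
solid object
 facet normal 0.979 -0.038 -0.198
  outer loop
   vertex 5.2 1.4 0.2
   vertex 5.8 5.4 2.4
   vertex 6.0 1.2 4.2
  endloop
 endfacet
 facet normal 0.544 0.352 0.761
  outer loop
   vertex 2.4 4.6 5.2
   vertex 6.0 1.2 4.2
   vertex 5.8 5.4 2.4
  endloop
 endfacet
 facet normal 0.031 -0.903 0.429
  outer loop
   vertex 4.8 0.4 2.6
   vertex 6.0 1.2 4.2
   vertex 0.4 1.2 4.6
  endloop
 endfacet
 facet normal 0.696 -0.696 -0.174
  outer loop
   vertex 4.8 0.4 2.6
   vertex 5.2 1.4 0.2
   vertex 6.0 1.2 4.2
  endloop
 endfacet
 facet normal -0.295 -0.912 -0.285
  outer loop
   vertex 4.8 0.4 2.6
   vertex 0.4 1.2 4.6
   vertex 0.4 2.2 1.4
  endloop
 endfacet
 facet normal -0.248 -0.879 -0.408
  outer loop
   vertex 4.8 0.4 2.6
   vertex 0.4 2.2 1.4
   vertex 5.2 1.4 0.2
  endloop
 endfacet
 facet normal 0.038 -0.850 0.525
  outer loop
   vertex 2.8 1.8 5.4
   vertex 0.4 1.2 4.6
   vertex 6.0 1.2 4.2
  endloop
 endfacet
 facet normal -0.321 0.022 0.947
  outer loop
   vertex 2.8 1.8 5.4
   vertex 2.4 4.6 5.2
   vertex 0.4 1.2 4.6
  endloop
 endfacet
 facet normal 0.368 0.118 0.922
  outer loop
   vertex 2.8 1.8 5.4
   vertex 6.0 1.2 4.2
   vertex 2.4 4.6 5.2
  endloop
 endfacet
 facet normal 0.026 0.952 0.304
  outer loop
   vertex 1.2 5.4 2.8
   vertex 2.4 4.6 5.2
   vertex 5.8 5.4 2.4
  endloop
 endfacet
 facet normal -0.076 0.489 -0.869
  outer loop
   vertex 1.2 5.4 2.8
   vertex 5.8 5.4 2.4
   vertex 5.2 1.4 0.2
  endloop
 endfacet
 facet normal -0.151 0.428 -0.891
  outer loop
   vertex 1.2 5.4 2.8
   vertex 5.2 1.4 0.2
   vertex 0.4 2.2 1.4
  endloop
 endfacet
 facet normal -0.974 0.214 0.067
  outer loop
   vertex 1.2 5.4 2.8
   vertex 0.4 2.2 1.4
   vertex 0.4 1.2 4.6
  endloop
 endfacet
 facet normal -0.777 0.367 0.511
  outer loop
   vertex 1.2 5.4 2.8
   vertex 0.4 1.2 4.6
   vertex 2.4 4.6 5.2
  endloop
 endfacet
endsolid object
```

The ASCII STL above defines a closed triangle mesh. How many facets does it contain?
14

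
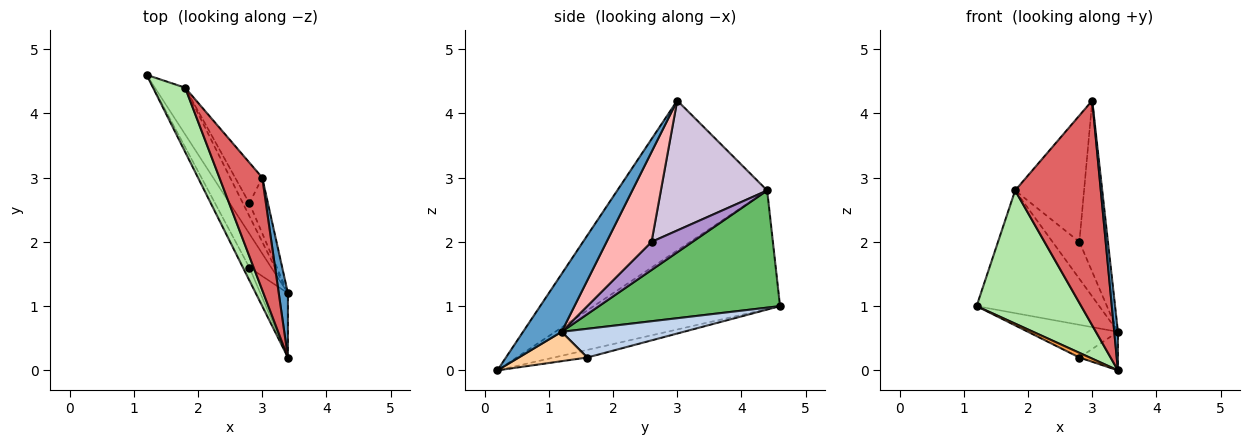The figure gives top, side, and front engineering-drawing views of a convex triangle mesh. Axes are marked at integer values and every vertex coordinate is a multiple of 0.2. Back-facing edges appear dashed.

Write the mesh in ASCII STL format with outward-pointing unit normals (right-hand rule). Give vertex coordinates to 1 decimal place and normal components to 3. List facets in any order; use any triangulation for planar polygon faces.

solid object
 facet normal 0.983 -0.094 0.156
  outer loop
   vertex 3.4 0.2 0.0
   vertex 3.4 1.2 0.6
   vertex 3.0 3.0 4.2
  endloop
 endfacet
 facet normal 0.686 0.505 -0.523
  outer loop
   vertex 2.8 1.6 0.2
   vertex 1.2 4.6 1.0
   vertex 3.4 1.2 0.6
  endloop
 endfacet
 facet normal -0.743 -0.229 -0.629
  outer loop
   vertex 2.8 1.6 0.2
   vertex 3.4 0.2 0.0
   vertex 1.2 4.6 1.0
  endloop
 endfacet
 facet normal 0.675 0.380 -0.633
  outer loop
   vertex 2.8 1.6 0.2
   vertex 3.4 1.2 0.6
   vertex 3.4 0.2 0.0
  endloop
 endfacet
 facet normal 0.810 0.548 -0.209
  outer loop
   vertex 1.8 4.4 2.8
   vertex 3.4 1.2 0.6
   vertex 1.2 4.6 1.0
  endloop
 endfacet
 facet normal -0.849 -0.477 0.230
  outer loop
   vertex 1.8 4.4 2.8
   vertex 1.2 4.6 1.0
   vertex 3.4 0.2 0.0
  endloop
 endfacet
 facet normal -0.843 -0.482 0.241
  outer loop
   vertex 1.8 4.4 2.8
   vertex 3.4 0.2 0.0
   vertex 3.0 3.0 4.2
  endloop
 endfacet
 facet normal 0.832 0.528 -0.172
  outer loop
   vertex 2.8 2.6 2.0
   vertex 3.0 3.0 4.2
   vertex 3.4 1.2 0.6
  endloop
 endfacet
 facet normal 0.821 0.539 -0.188
  outer loop
   vertex 2.8 2.6 2.0
   vertex 3.4 1.2 0.6
   vertex 1.8 4.4 2.8
  endloop
 endfacet
 facet normal 0.826 0.536 -0.173
  outer loop
   vertex 2.8 2.6 2.0
   vertex 1.8 4.4 2.8
   vertex 3.0 3.0 4.2
  endloop
 endfacet
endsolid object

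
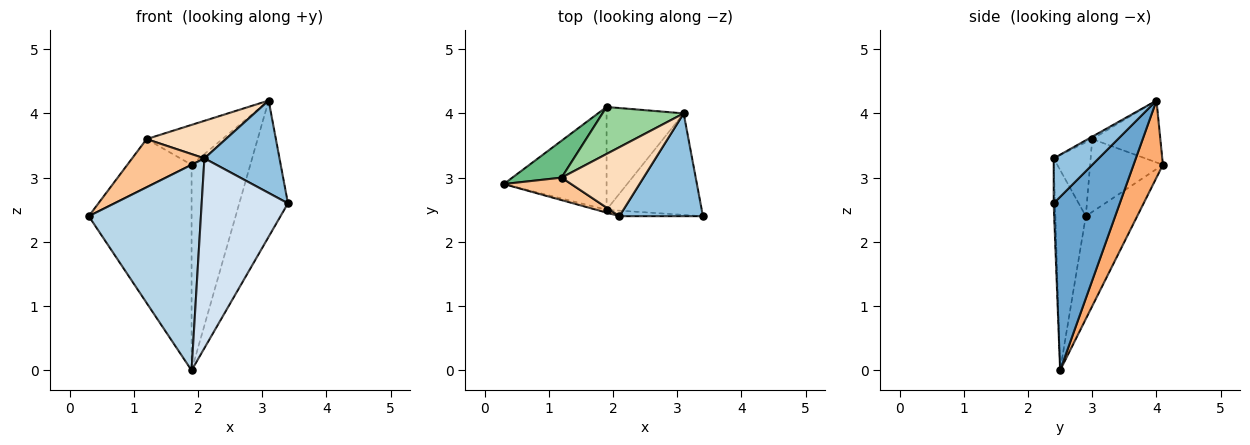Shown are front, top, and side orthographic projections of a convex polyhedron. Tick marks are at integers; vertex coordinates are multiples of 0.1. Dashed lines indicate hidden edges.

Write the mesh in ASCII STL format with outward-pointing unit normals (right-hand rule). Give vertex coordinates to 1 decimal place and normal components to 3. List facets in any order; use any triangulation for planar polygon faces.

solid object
 facet normal 0.737 0.542 -0.404
  outer loop
   vertex 1.9 2.5 0.0
   vertex 3.1 4.0 4.2
   vertex 3.4 2.4 2.6
  endloop
 endfacet
 facet normal 0.372 -0.621 0.690
  outer loop
   vertex 2.1 2.4 3.3
   vertex 3.4 2.4 2.6
   vertex 3.1 4.0 4.2
  endloop
 endfacet
 facet normal -0.261 -0.965 -0.013
  outer loop
   vertex 2.1 2.4 3.3
   vertex 0.3 2.9 2.4
   vertex 1.9 2.5 0.0
  endloop
 endfacet
 facet normal -0.016 -0.999 -0.029
  outer loop
   vertex 2.1 2.4 3.3
   vertex 1.9 2.5 0.0
   vertex 3.4 2.4 2.6
  endloop
 endfacet
 facet normal -0.408 0.816 -0.408
  outer loop
   vertex 1.9 4.1 3.2
   vertex 1.9 2.5 0.0
   vertex 0.3 2.9 2.4
  endloop
 endfacet
 facet normal 0.408 0.816 -0.408
  outer loop
   vertex 1.9 4.1 3.2
   vertex 3.1 4.0 4.2
   vertex 1.9 2.5 0.0
  endloop
 endfacet
 facet normal -0.420 -0.822 0.384
  outer loop
   vertex 1.2 3.0 3.6
   vertex 0.3 2.9 2.4
   vertex 2.1 2.4 3.3
  endloop
 endfacet
 facet normal -0.026 -0.478 0.878
  outer loop
   vertex 1.2 3.0 3.6
   vertex 2.1 2.4 3.3
   vertex 3.1 4.0 4.2
  endloop
 endfacet
 facet normal -0.669 0.590 0.452
  outer loop
   vertex 1.2 3.0 3.6
   vertex 1.9 4.1 3.2
   vertex 0.3 2.9 2.4
  endloop
 endfacet
 facet normal -0.503 0.559 0.659
  outer loop
   vertex 1.2 3.0 3.6
   vertex 3.1 4.0 4.2
   vertex 1.9 4.1 3.2
  endloop
 endfacet
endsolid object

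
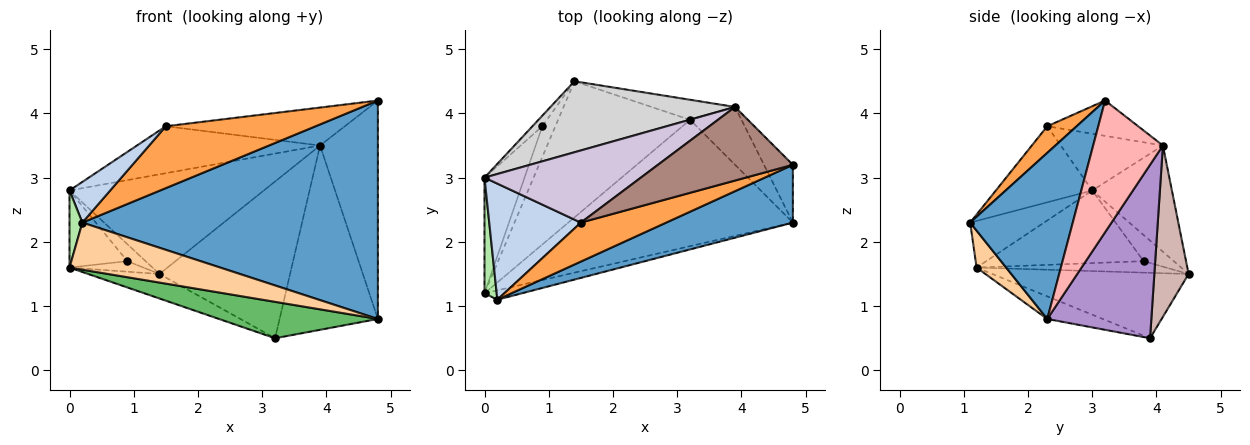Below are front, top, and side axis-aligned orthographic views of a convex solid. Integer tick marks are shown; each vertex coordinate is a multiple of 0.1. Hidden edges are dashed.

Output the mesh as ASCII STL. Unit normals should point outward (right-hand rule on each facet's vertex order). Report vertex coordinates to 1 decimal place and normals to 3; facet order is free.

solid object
 facet normal 0.318 -0.916 0.243
  outer loop
   vertex 4.8 3.2 4.2
   vertex 0.2 1.1 2.3
   vertex 4.8 2.3 0.8
  endloop
 endfacet
 facet normal -0.617 -0.260 0.743
  outer loop
   vertex 1.5 2.3 3.8
   vertex 0.0 3.0 2.8
   vertex 0.2 1.1 2.3
  endloop
 endfacet
 facet normal 0.164 -0.835 0.526
  outer loop
   vertex 1.5 2.3 3.8
   vertex 0.2 1.1 2.3
   vertex 4.8 3.2 4.2
  endloop
 endfacet
 facet normal 0.189 -0.963 -0.192
  outer loop
   vertex 0.0 1.2 1.6
   vertex 4.8 2.3 0.8
   vertex 0.2 1.1 2.3
  endloop
 endfacet
 facet normal -0.096 -0.276 -0.956
  outer loop
   vertex 0.0 1.2 1.6
   vertex 3.2 3.9 0.5
   vertex 4.8 2.3 0.8
  endloop
 endfacet
 facet normal -0.954 -0.166 0.249
  outer loop
   vertex 0.0 1.2 1.6
   vertex 0.2 1.1 2.3
   vertex 0.0 3.0 2.8
  endloop
 endfacet
 facet normal -0.834 0.306 -0.459
  outer loop
   vertex 0.0 1.2 1.6
   vertex 0.0 3.0 2.8
   vertex 0.9 3.8 1.7
  endloop
 endfacet
 facet normal 0.759 0.629 -0.167
  outer loop
   vertex 3.9 4.1 3.5
   vertex 4.8 3.2 4.2
   vertex 4.8 2.3 0.8
  endloop
 endfacet
 facet normal 0.711 0.671 -0.211
  outer loop
   vertex 3.9 4.1 3.5
   vertex 4.8 2.3 0.8
   vertex 3.2 3.9 0.5
  endloop
 endfacet
 facet normal -0.291 0.522 0.802
  outer loop
   vertex 3.9 4.1 3.5
   vertex 0.0 3.0 2.8
   vertex 1.5 2.3 3.8
  endloop
 endfacet
 facet normal -0.227 0.447 0.866
  outer loop
   vertex 3.9 4.1 3.5
   vertex 1.5 2.3 3.8
   vertex 4.8 3.2 4.2
  endloop
 endfacet
 facet normal 0.252 0.960 -0.123
  outer loop
   vertex 1.4 4.5 1.5
   vertex 3.9 4.1 3.5
   vertex 3.2 3.9 0.5
  endloop
 endfacet
 facet normal -0.438 0.159 -0.885
  outer loop
   vertex 1.4 4.5 1.5
   vertex 3.2 3.9 0.5
   vertex 0.0 1.2 1.6
  endloop
 endfacet
 facet normal -0.640 0.249 -0.727
  outer loop
   vertex 1.4 4.5 1.5
   vertex 0.0 1.2 1.6
   vertex 0.9 3.8 1.7
  endloop
 endfacet
 facet normal -0.814 0.494 -0.307
  outer loop
   vertex 1.4 4.5 1.5
   vertex 0.9 3.8 1.7
   vertex 0.0 3.0 2.8
  endloop
 endfacet
 facet normal -0.317 0.773 0.550
  outer loop
   vertex 1.4 4.5 1.5
   vertex 0.0 3.0 2.8
   vertex 3.9 4.1 3.5
  endloop
 endfacet
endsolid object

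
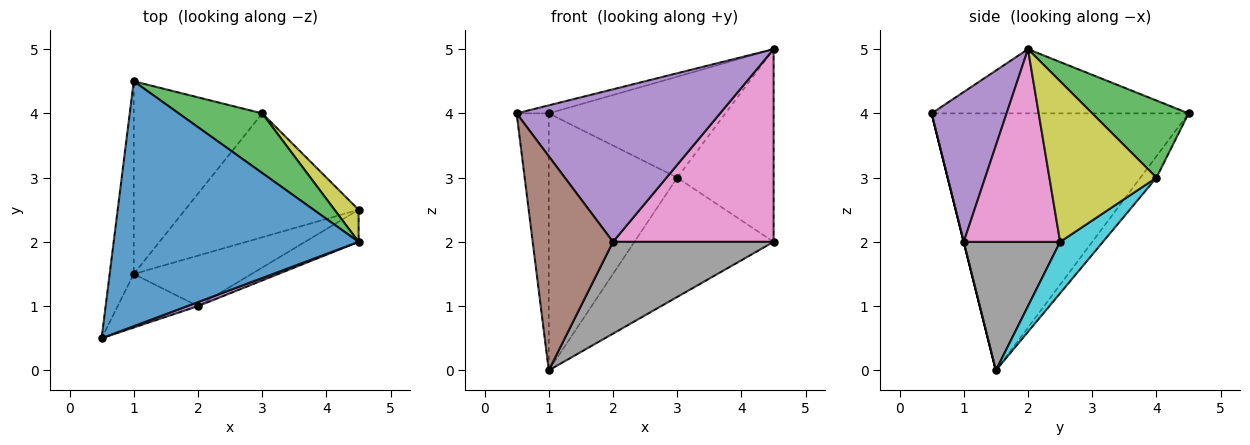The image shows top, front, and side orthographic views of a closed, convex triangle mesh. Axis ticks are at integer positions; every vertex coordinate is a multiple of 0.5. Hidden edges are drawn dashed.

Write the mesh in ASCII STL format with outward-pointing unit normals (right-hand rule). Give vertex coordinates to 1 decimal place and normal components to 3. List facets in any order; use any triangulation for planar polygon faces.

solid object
 facet normal -0.254 0.032 0.967
  outer loop
   vertex 1.0 4.5 4.0
   vertex 0.5 0.5 4.0
   vertex 4.5 2.0 5.0
  endloop
 endfacet
 facet normal -0.988 0.124 -0.093
  outer loop
   vertex 1.0 1.5 0.0
   vertex 0.5 0.5 4.0
   vertex 1.0 4.5 4.0
  endloop
 endfacet
 facet normal 0.425 0.779 0.460
  outer loop
   vertex 3.0 4.0 3.0
   vertex 1.0 4.5 4.0
   vertex 4.5 2.0 5.0
  endloop
 endfacet
 facet normal -0.100 0.796 -0.597
  outer loop
   vertex 3.0 4.0 3.0
   vertex 1.0 1.5 0.0
   vertex 1.0 4.5 4.0
  endloop
 endfacet
 facet normal 0.346 -0.938 0.025
  outer loop
   vertex 2.0 1.0 2.0
   vertex 4.5 2.0 5.0
   vertex 0.5 0.5 4.0
  endloop
 endfacet
 facet normal 0.000 -0.970 -0.243
  outer loop
   vertex 2.0 1.0 2.0
   vertex 0.5 0.5 4.0
   vertex 1.0 1.5 0.0
  endloop
 endfacet
 facet normal 0.509 -0.849 -0.141
  outer loop
   vertex 4.5 2.5 2.0
   vertex 4.5 2.0 5.0
   vertex 2.0 1.0 2.0
  endloop
 endfacet
 facet normal 0.465 -0.776 -0.427
  outer loop
   vertex 4.5 2.5 2.0
   vertex 2.0 1.0 2.0
   vertex 1.0 1.5 0.0
  endloop
 endfacet
 facet normal 0.739 0.665 0.111
  outer loop
   vertex 4.5 2.5 2.0
   vertex 3.0 4.0 3.0
   vertex 4.5 2.0 5.0
  endloop
 endfacet
 facet normal 0.209 0.678 -0.704
  outer loop
   vertex 4.5 2.5 2.0
   vertex 1.0 1.5 0.0
   vertex 3.0 4.0 3.0
  endloop
 endfacet
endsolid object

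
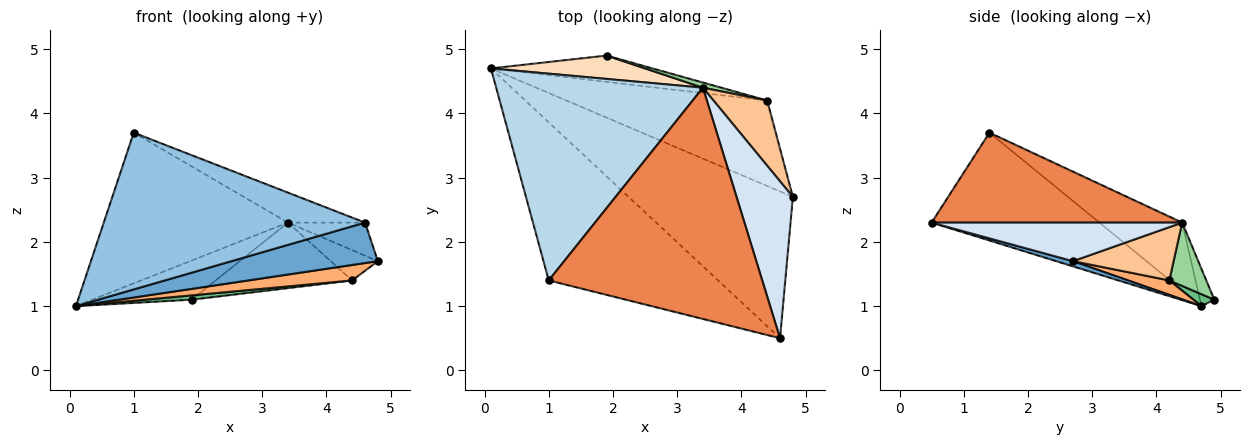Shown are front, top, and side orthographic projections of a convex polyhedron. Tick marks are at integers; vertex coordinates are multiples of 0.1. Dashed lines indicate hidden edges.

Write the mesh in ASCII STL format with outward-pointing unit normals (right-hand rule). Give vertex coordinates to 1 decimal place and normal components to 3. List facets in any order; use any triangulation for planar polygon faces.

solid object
 facet normal 0.031 -0.266 -0.964
  outer loop
   vertex 4.6 0.5 2.3
   vertex 0.1 4.7 1.0
   vertex 4.8 2.7 1.7
  endloop
 endfacet
 facet normal -0.412 -0.642 -0.647
  outer loop
   vertex 4.6 0.5 2.3
   vertex 1.0 1.4 3.7
   vertex 0.1 4.7 1.0
  endloop
 endfacet
 facet normal -0.256 0.569 0.781
  outer loop
   vertex 3.4 4.4 2.3
   vertex 0.1 4.7 1.0
   vertex 1.0 1.4 3.7
  endloop
 endfacet
 facet normal 0.556 0.171 0.813
  outer loop
   vertex 3.4 4.4 2.3
   vertex 4.6 0.5 2.3
   vertex 4.8 2.7 1.7
  endloop
 endfacet
 facet normal 0.386 0.119 0.915
  outer loop
   vertex 3.4 4.4 2.3
   vertex 1.0 1.4 3.7
   vertex 4.6 0.5 2.3
  endloop
 endfacet
 facet normal 0.071 -0.177 -0.982
  outer loop
   vertex 4.4 4.2 1.4
   vertex 4.8 2.7 1.7
   vertex 0.1 4.7 1.0
  endloop
 endfacet
 facet normal 0.669 0.313 0.674
  outer loop
   vertex 4.4 4.2 1.4
   vertex 3.4 4.4 2.3
   vertex 4.8 2.7 1.7
  endloop
 endfacet
 facet normal -0.123 0.852 0.509
  outer loop
   vertex 1.9 4.9 1.1
   vertex 0.1 4.7 1.0
   vertex 3.4 4.4 2.3
  endloop
 endfacet
 facet normal 0.073 -0.162 -0.984
  outer loop
   vertex 1.9 4.9 1.1
   vertex 4.4 4.2 1.4
   vertex 0.1 4.7 1.0
  endloop
 endfacet
 facet normal 0.260 0.963 0.075
  outer loop
   vertex 1.9 4.9 1.1
   vertex 3.4 4.4 2.3
   vertex 4.4 4.2 1.4
  endloop
 endfacet
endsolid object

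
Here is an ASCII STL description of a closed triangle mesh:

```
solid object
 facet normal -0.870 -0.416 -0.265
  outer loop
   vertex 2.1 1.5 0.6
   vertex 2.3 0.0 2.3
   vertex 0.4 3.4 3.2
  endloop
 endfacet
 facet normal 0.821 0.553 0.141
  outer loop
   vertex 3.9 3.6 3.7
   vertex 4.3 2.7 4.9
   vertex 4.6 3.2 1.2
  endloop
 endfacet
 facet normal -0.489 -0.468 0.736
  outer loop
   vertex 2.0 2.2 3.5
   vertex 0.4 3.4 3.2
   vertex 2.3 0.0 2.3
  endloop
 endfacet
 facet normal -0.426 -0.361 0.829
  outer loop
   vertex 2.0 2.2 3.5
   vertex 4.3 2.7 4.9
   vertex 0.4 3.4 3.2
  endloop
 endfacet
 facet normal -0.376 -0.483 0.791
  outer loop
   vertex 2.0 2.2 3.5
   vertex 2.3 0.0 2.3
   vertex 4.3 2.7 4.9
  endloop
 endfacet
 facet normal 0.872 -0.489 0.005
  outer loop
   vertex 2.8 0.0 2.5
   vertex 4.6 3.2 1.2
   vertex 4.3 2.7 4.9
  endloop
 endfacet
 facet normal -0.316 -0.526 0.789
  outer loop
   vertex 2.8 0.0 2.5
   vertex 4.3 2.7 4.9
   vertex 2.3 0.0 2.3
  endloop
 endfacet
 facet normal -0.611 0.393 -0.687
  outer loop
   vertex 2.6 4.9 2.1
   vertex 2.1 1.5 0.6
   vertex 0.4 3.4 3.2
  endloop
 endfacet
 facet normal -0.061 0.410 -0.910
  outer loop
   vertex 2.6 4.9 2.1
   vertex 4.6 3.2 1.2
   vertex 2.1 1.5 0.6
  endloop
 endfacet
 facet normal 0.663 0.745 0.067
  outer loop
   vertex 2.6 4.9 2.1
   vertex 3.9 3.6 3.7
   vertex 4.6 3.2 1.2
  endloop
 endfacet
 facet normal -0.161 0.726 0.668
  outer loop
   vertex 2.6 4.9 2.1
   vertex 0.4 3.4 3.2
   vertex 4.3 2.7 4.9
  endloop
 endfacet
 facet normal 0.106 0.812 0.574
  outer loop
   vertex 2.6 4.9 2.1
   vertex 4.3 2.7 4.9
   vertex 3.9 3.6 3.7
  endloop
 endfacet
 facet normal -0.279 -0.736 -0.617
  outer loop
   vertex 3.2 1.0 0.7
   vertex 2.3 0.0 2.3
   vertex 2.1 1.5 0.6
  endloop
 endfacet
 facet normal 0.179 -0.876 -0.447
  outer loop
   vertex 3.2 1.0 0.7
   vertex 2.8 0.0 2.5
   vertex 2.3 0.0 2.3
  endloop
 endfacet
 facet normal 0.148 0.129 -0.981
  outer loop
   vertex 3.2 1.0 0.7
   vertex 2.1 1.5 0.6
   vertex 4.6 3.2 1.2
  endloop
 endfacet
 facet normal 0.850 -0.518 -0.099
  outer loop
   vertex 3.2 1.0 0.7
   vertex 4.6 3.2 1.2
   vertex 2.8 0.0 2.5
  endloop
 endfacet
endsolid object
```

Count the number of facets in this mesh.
16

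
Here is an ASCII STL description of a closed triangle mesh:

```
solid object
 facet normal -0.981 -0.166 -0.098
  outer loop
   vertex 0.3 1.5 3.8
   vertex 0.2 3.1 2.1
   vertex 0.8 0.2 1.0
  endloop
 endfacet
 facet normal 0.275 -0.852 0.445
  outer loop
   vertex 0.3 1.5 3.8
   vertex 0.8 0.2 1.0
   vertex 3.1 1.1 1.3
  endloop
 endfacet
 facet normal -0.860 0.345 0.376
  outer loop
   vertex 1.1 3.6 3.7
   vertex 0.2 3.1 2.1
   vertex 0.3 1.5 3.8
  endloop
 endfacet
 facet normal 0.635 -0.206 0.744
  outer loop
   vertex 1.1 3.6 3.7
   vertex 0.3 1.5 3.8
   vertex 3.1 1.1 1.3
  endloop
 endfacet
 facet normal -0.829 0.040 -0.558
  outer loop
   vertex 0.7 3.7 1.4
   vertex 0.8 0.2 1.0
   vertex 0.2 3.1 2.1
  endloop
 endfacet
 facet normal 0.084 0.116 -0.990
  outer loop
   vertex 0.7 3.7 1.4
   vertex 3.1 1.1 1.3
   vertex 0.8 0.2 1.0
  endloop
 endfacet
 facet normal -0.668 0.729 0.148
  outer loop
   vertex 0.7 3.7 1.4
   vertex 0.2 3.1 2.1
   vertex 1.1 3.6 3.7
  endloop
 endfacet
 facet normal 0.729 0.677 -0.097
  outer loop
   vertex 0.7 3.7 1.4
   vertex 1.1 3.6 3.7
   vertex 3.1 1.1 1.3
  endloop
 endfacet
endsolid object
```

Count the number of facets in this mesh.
8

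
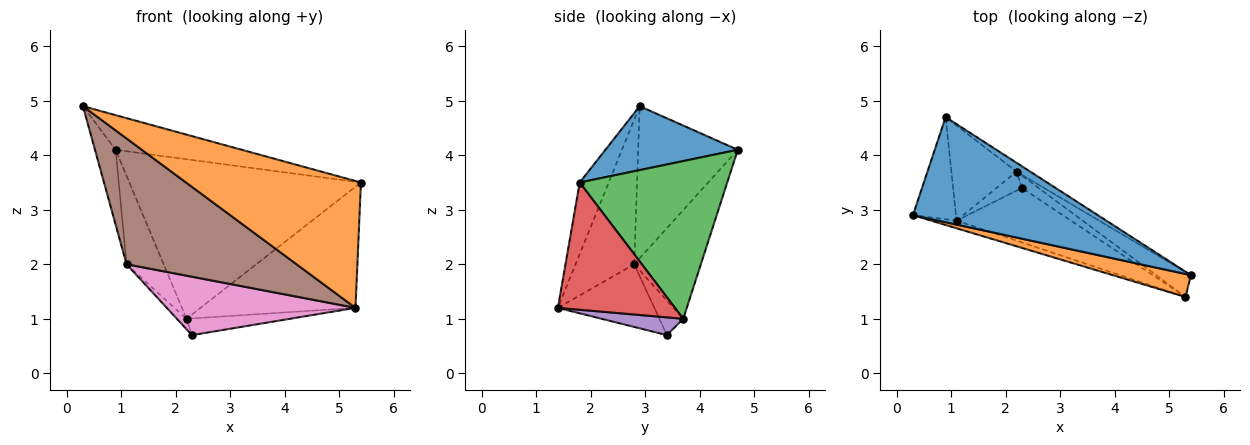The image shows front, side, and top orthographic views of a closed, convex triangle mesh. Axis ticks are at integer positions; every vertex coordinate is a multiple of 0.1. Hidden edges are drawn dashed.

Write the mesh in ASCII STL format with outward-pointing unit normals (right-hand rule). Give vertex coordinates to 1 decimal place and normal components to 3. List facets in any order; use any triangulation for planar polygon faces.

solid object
 facet normal 0.312 0.297 0.902
  outer loop
   vertex 0.9 4.7 4.1
   vertex 0.3 2.9 4.9
   vertex 5.4 1.8 3.5
  endloop
 endfacet
 facet normal -0.161 -0.971 0.176
  outer loop
   vertex 5.3 1.4 1.2
   vertex 5.4 1.8 3.5
   vertex 0.3 2.9 4.9
  endloop
 endfacet
 facet normal 0.537 0.842 -0.047
  outer loop
   vertex 2.2 3.7 1.0
   vertex 0.9 4.7 4.1
   vertex 5.4 1.8 3.5
  endloop
 endfacet
 facet normal 0.595 0.787 -0.163
  outer loop
   vertex 2.2 3.7 1.0
   vertex 5.4 1.8 3.5
   vertex 5.3 1.4 1.2
  endloop
 endfacet
 facet normal 0.536 0.679 -0.501
  outer loop
   vertex 2.2 3.7 1.0
   vertex 5.3 1.4 1.2
   vertex 2.3 3.4 0.7
  endloop
 endfacet
 facet normal -0.326 -0.944 -0.057
  outer loop
   vertex 1.1 2.8 2.0
   vertex 5.3 1.4 1.2
   vertex 0.3 2.9 4.9
  endloop
 endfacet
 facet normal -0.350 -0.685 -0.639
  outer loop
   vertex 1.1 2.8 2.0
   vertex 2.3 3.4 0.7
   vertex 5.3 1.4 1.2
  endloop
 endfacet
 facet normal -0.766 0.309 -0.564
  outer loop
   vertex 1.1 2.8 2.0
   vertex 2.2 3.7 1.0
   vertex 2.3 3.4 0.7
  endloop
 endfacet
 facet normal -0.944 0.196 -0.267
  outer loop
   vertex 1.1 2.8 2.0
   vertex 0.3 2.9 4.9
   vertex 0.9 4.7 4.1
  endloop
 endfacet
 facet normal -0.774 0.431 -0.464
  outer loop
   vertex 1.1 2.8 2.0
   vertex 0.9 4.7 4.1
   vertex 2.2 3.7 1.0
  endloop
 endfacet
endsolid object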